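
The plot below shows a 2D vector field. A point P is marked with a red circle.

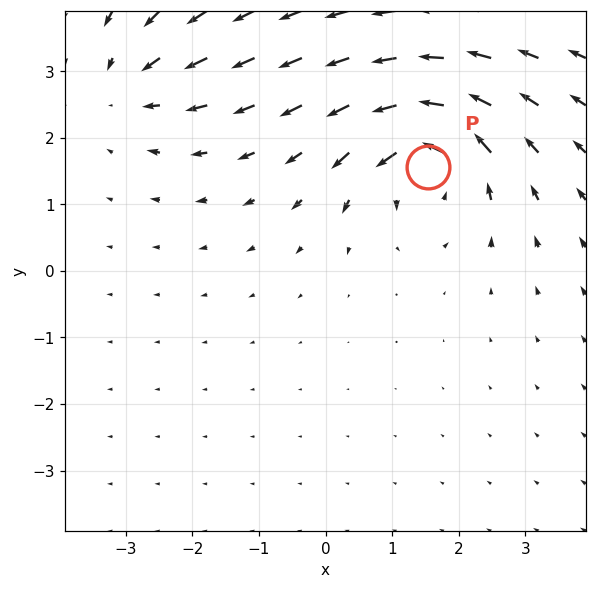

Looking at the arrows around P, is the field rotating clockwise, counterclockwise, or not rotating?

counterclockwise

Near P at (1.5, 1.6) the arrows circulate counterclockwise. The curl (z-component) there is about +6; positive curl means counterclockwise rotation.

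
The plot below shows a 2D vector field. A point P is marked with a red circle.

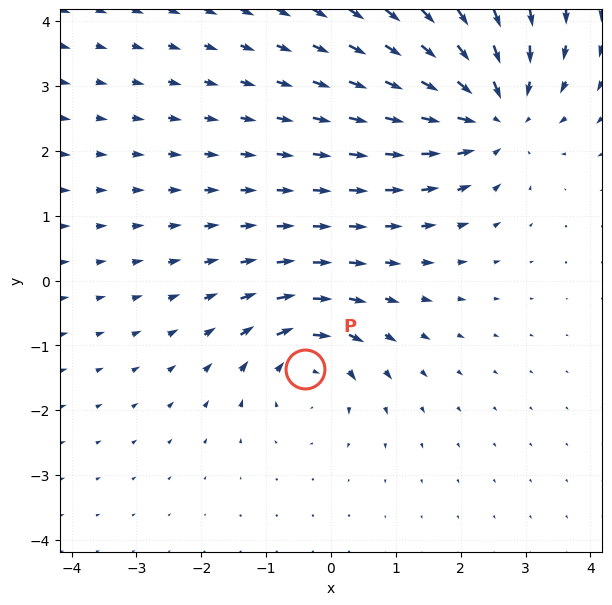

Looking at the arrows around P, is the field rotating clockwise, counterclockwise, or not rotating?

clockwise

Near P at (-0.4, -1.4) the arrows circulate clockwise. The curl (z-component) there is about -4; negative curl means clockwise rotation.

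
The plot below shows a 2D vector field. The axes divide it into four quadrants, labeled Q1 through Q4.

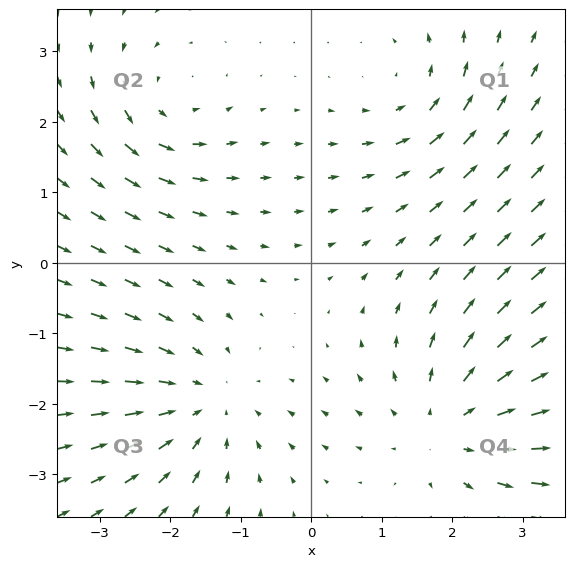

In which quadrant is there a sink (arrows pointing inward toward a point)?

The sink sits at approximately (-1.5, -2.0), which lies in quadrant Q3. The divergence there is about -3, negative as expected for a sink.

Q3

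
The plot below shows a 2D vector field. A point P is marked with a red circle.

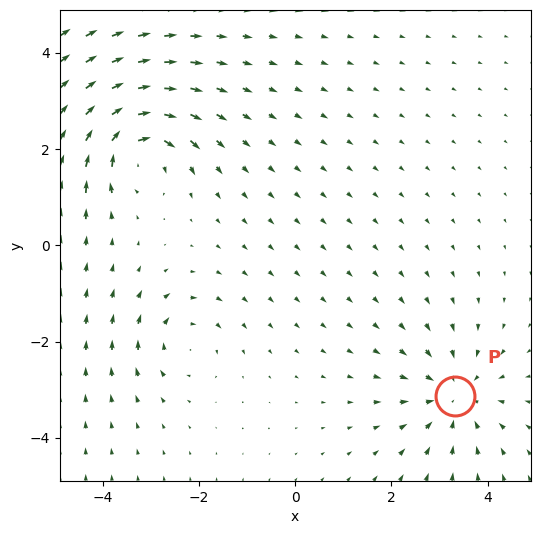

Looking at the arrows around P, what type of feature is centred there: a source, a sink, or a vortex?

At P (3.3, -3.1) the arrows converge inward. Divergence about -4, curl ≈0 — negative divergence with near-zero curl is a sink.

sink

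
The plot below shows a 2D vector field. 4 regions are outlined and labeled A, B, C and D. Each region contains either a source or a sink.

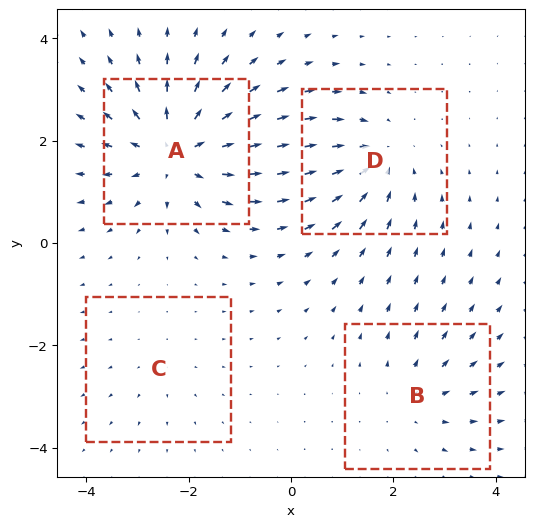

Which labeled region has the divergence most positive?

A

Divergence at each region's feature centre — A: about +7, B: about +3, C: about +2, D: about -4. Region A is most positive.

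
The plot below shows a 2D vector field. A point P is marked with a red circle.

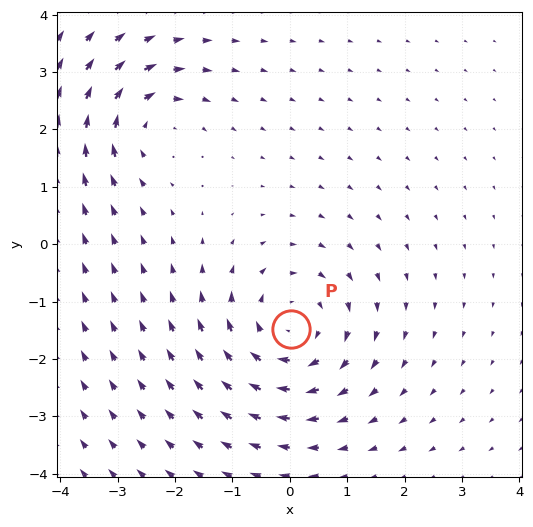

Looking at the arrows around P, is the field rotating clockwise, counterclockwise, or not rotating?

clockwise

Near P at (0.0, -1.5) the arrows circulate clockwise. The curl (z-component) there is about -3; negative curl means clockwise rotation.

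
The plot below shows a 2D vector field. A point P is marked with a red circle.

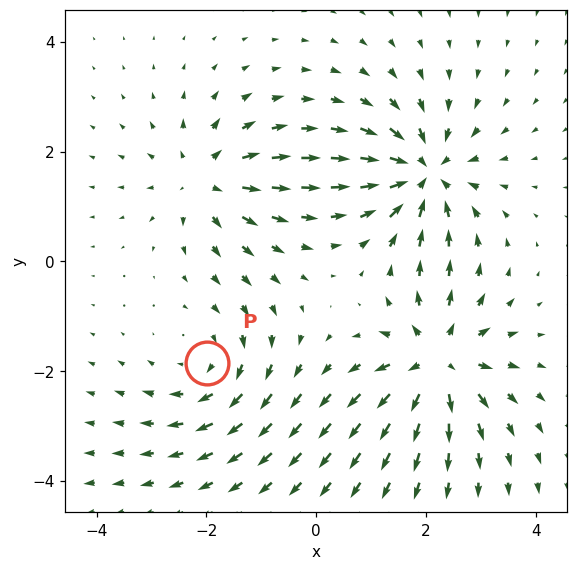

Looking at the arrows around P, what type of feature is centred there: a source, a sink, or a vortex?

vortex

At P (-2.0, -1.9) the arrows circulate clockwise. Divergence ≈0, curl about -3 — near-zero divergence with nonzero curl is a vortex.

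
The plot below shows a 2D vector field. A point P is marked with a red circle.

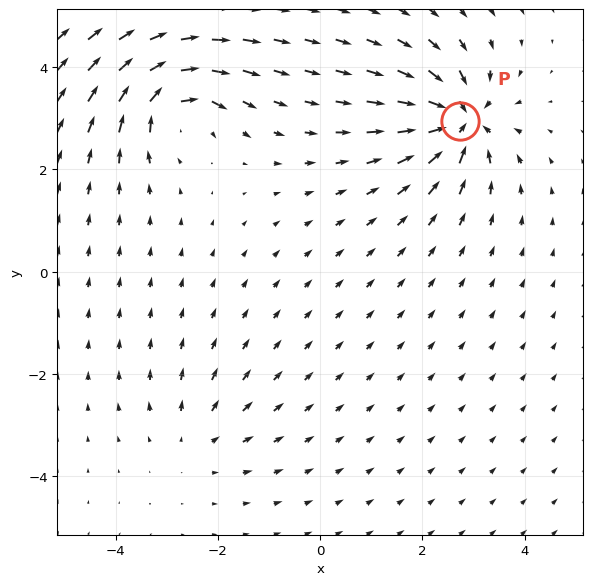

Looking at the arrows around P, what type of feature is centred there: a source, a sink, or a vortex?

sink

At P (2.7, 3.0) the arrows converge inward. Divergence about -7, curl ≈0 — negative divergence with near-zero curl is a sink.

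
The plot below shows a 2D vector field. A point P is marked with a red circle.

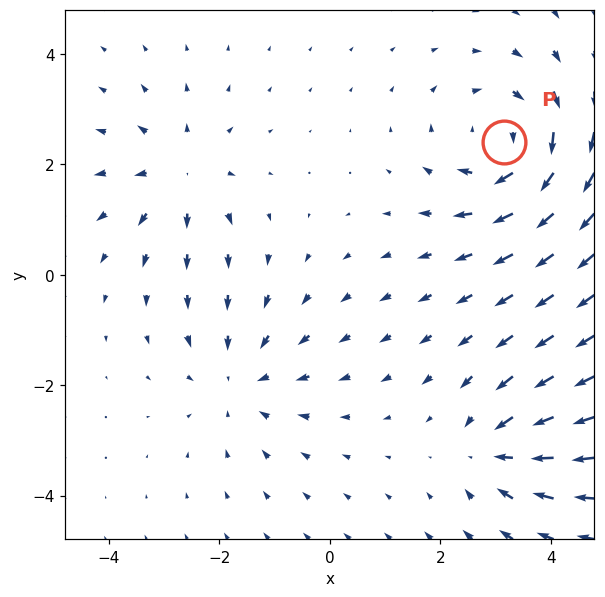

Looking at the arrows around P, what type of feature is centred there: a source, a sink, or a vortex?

At P (3.2, 2.4) the arrows circulate clockwise. Divergence ≈0, curl about -4 — near-zero divergence with nonzero curl is a vortex.

vortex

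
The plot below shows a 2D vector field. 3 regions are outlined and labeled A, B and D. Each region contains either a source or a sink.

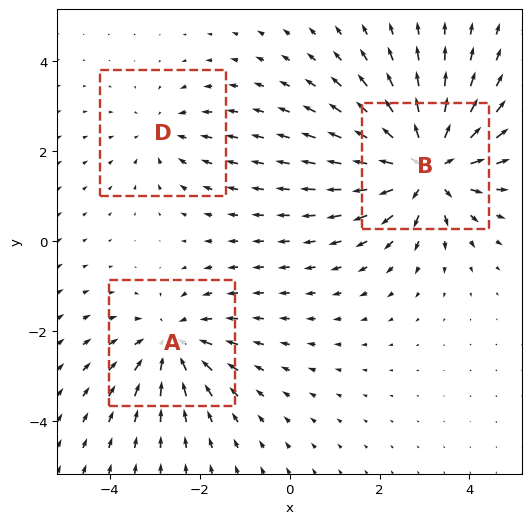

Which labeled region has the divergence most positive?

B

Divergence at each region's feature centre — A: about -3, B: about +5, D: about -2. Region B is most positive.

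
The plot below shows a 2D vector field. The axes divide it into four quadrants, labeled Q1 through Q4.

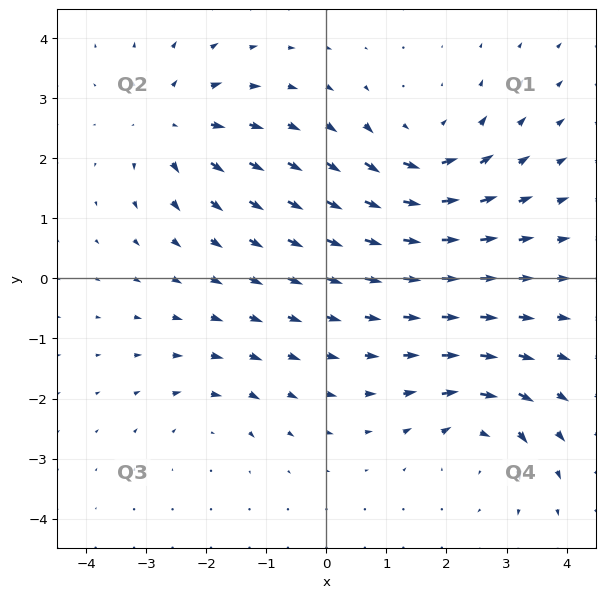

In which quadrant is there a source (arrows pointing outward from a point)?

Q2

The source sits at approximately (-2.6, 2.6), which lies in quadrant Q2. The divergence there is about +5, positive as expected for a source.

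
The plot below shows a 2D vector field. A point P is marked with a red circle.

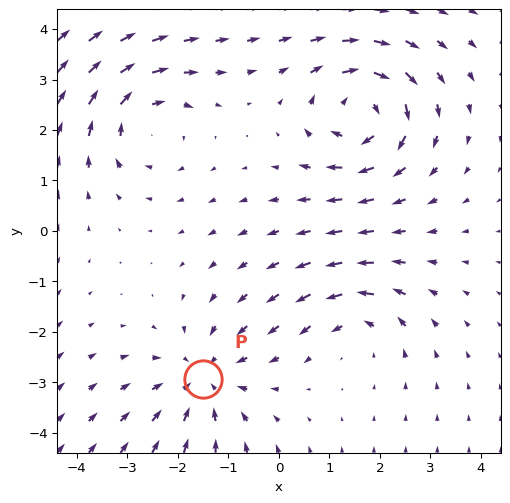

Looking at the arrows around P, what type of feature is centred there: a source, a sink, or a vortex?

sink

At P (-1.5, -2.9) the arrows converge inward. Divergence about -3, curl ≈0 — negative divergence with near-zero curl is a sink.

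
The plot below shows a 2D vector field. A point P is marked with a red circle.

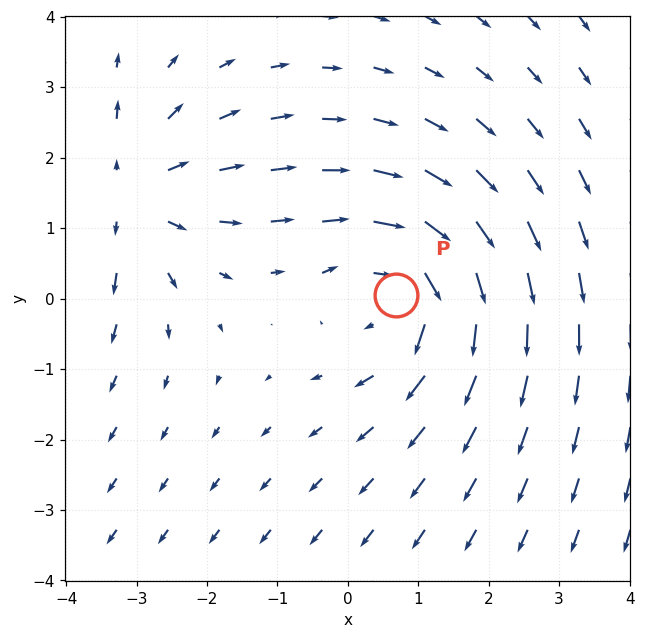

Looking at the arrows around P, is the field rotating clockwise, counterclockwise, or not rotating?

Near P at (0.7, 0.1) the arrows circulate clockwise. The curl (z-component) there is about -4; negative curl means clockwise rotation.

clockwise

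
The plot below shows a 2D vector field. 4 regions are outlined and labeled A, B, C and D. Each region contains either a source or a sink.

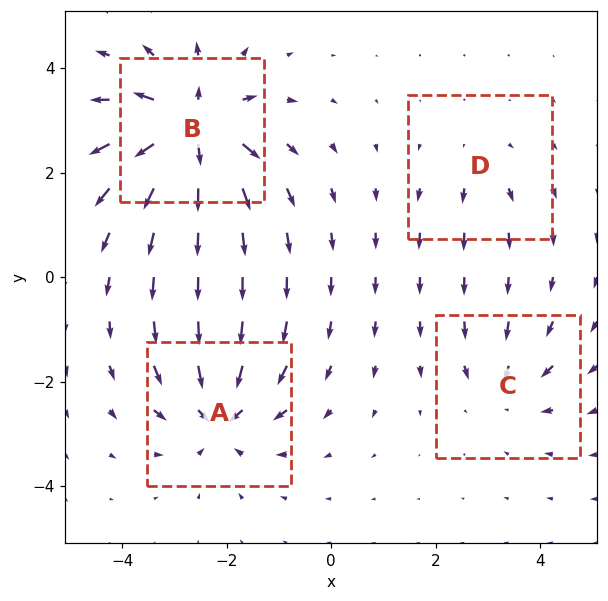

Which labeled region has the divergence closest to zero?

D

Divergence at each region's feature centre — A: about -7, B: about +9, C: about -4, D: about +3. Region D is closest to zero.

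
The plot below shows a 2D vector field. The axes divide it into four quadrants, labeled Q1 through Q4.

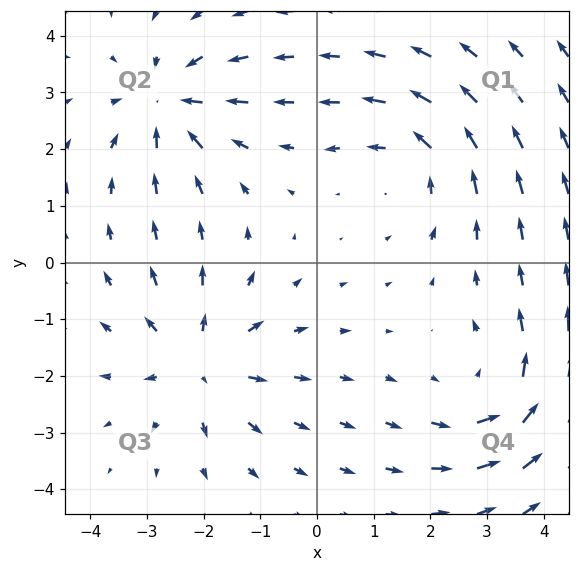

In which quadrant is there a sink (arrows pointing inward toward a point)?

The sink sits at approximately (-2.6, 2.8), which lies in quadrant Q2. The divergence there is about -5, negative as expected for a sink.

Q2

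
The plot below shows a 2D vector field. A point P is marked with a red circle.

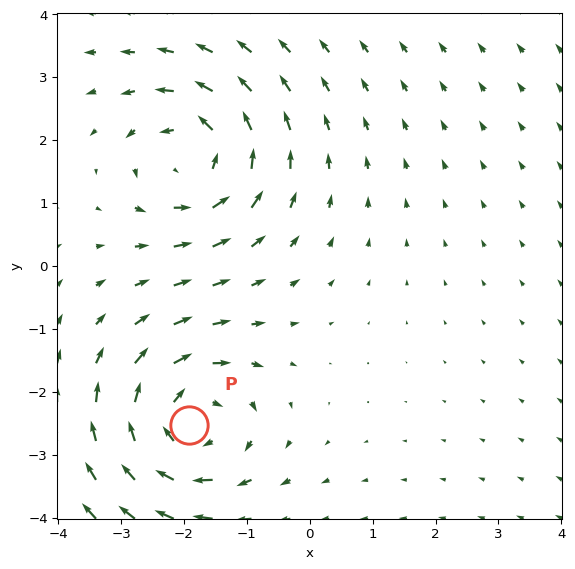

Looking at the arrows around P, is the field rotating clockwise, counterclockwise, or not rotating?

Near P at (-1.9, -2.5) the arrows circulate clockwise. The curl (z-component) there is about -5; negative curl means clockwise rotation.

clockwise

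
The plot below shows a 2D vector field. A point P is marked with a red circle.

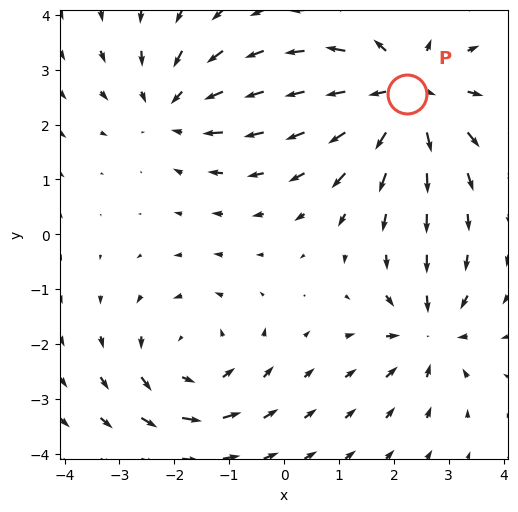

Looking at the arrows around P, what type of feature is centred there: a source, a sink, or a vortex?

At P (2.2, 2.6) the arrows spread outward. Divergence about +5, curl ≈0 — positive divergence with near-zero curl is a source.

source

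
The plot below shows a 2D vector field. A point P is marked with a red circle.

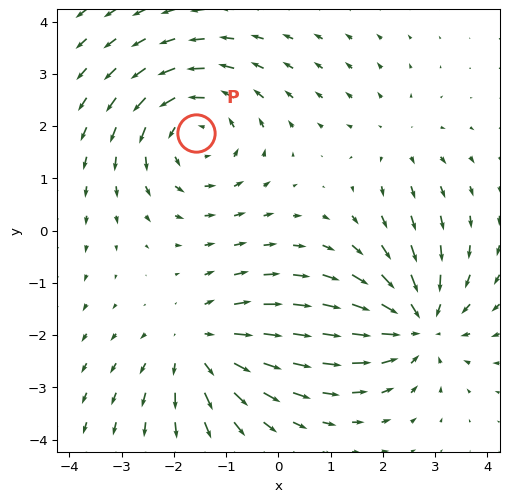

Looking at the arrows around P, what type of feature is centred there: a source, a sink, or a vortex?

At P (-1.6, 1.9) the arrows circulate counterclockwise. Divergence ≈0, curl about +4 — near-zero divergence with nonzero curl is a vortex.

vortex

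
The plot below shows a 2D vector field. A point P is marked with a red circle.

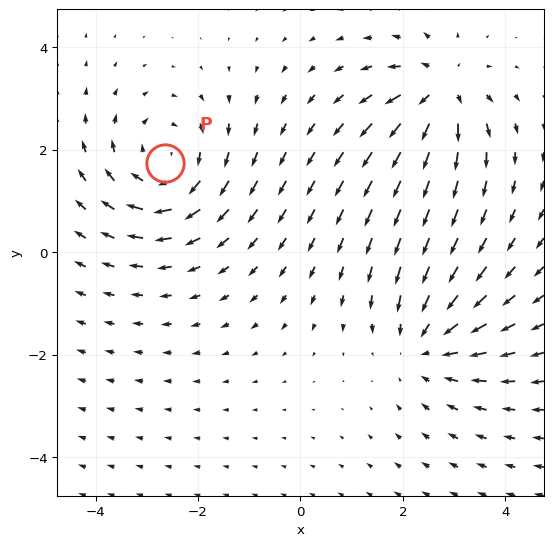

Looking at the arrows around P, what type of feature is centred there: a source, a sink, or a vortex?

vortex

At P (-2.6, 1.7) the arrows circulate clockwise. Divergence ≈0, curl about -3 — near-zero divergence with nonzero curl is a vortex.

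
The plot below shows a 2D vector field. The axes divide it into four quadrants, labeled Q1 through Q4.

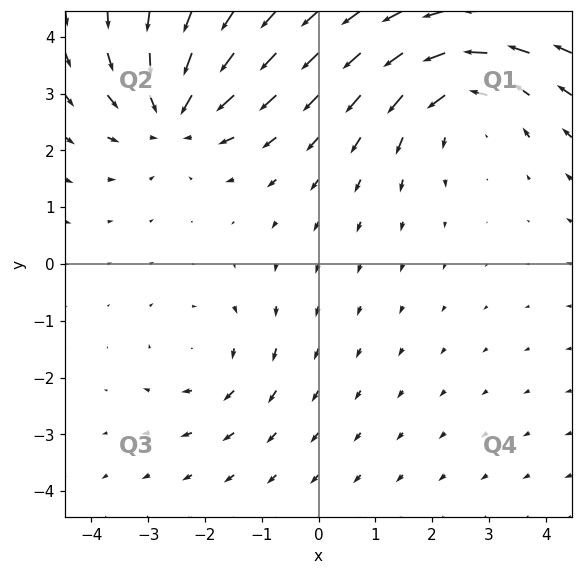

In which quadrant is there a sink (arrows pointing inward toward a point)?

The sink sits at approximately (-2.5, 2.6), which lies in quadrant Q2. The divergence there is about -4, negative as expected for a sink.

Q2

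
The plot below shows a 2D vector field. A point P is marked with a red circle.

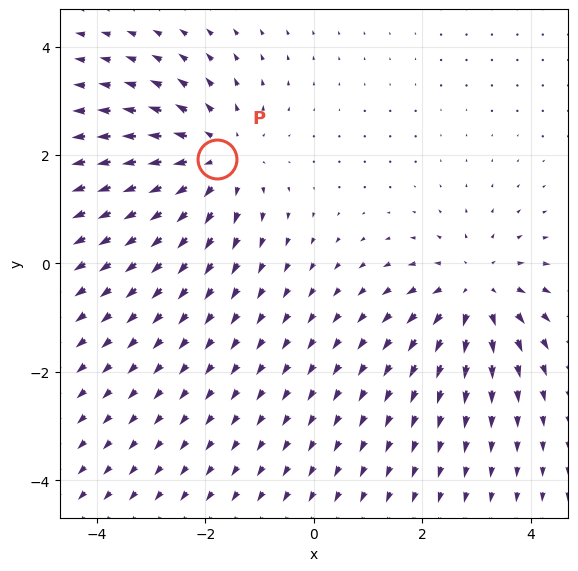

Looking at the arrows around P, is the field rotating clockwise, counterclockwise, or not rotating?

Near P at (-1.8, 1.9) the arrows show no circulation. The curl there is ≈0.

not rotating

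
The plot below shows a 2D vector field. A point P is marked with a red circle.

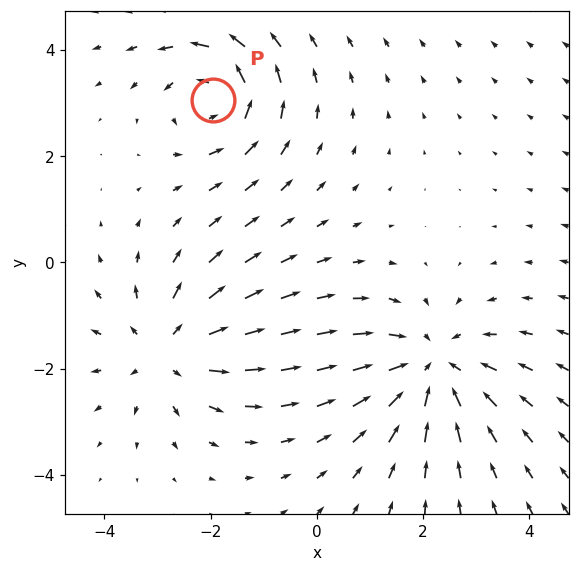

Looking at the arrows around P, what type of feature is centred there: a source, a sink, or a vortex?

At P (-1.9, 3.1) the arrows circulate counterclockwise. Divergence ≈0, curl about +4 — near-zero divergence with nonzero curl is a vortex.

vortex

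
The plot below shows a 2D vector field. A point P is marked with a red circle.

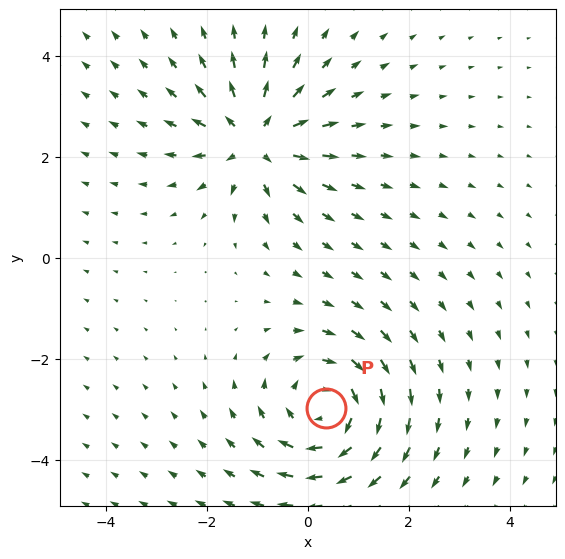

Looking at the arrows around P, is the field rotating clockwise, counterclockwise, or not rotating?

Near P at (0.4, -3.0) the arrows circulate clockwise. The curl (z-component) there is about -4; negative curl means clockwise rotation.

clockwise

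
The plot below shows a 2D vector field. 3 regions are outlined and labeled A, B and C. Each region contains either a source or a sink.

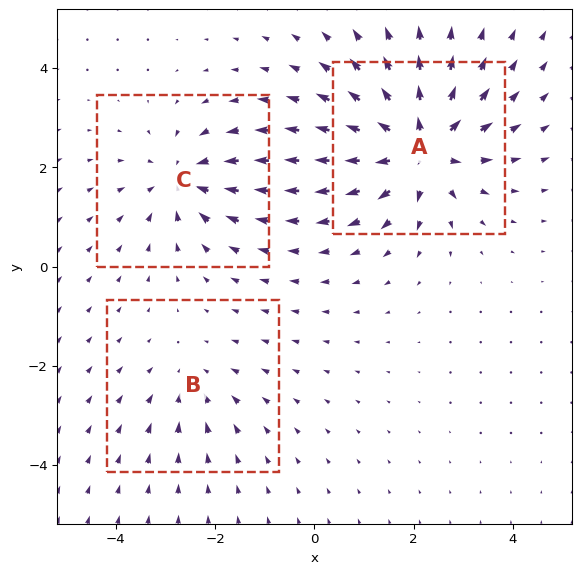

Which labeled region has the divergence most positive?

Divergence at each region's feature centre — A: about +6, B: about -2, C: about -4. Region A is most positive.

A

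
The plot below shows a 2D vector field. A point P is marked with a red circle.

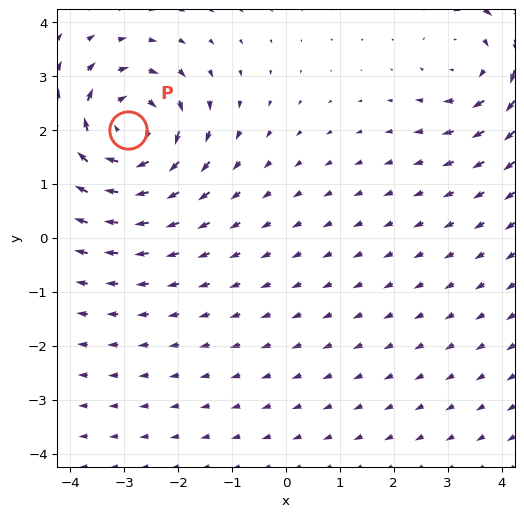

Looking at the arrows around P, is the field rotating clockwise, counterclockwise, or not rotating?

Near P at (-2.9, 2.0) the arrows circulate clockwise. The curl (z-component) there is about -5; negative curl means clockwise rotation.

clockwise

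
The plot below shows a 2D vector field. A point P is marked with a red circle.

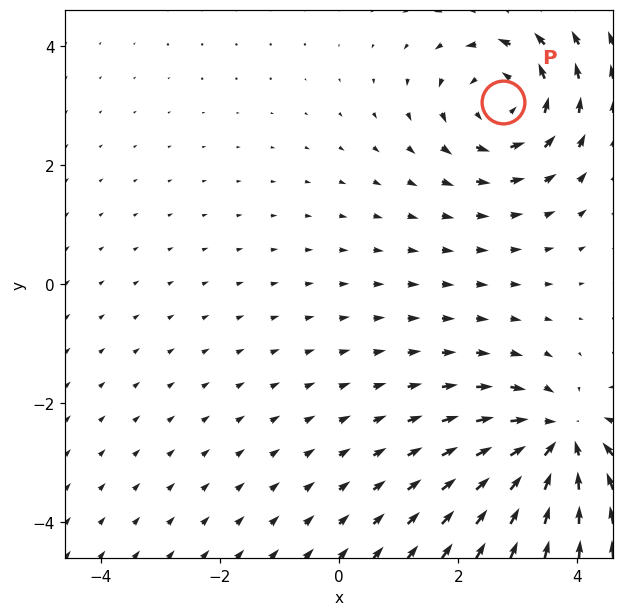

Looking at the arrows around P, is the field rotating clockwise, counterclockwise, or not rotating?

counterclockwise

Near P at (2.8, 3.1) the arrows circulate counterclockwise. The curl (z-component) there is about +4; positive curl means counterclockwise rotation.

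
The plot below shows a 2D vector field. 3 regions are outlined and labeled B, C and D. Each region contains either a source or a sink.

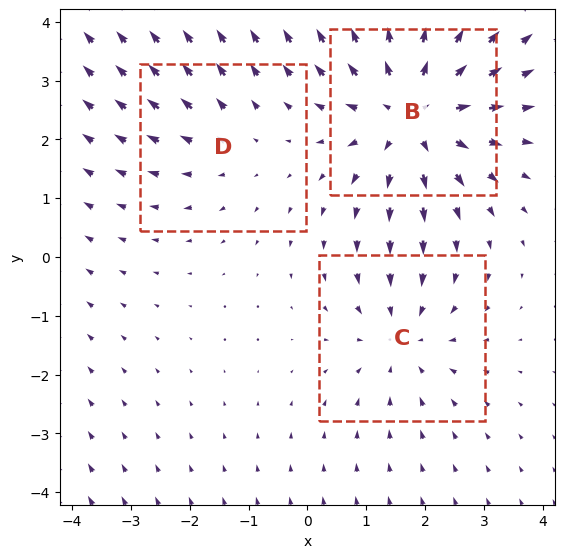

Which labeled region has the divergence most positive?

B

Divergence at each region's feature centre — B: about +4, C: about -3, D: about +2. Region B is most positive.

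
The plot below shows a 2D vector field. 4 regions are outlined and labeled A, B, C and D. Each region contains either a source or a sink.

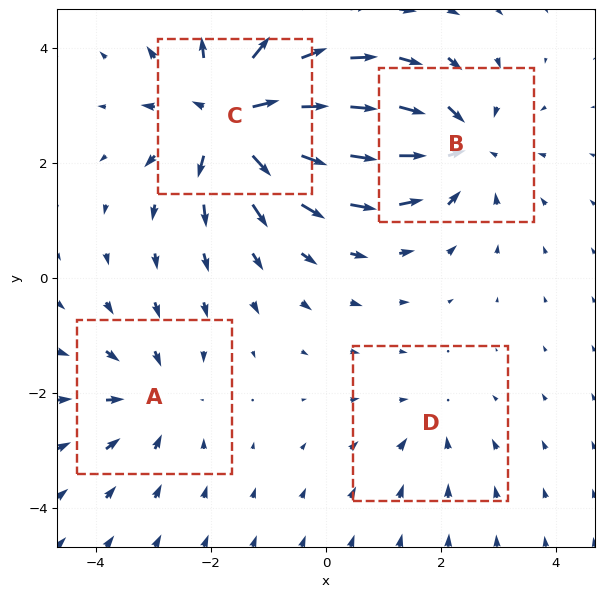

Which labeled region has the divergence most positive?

Divergence at each region's feature centre — A: about -3, B: about -5, C: about +7, D: about -2. Region C is most positive.

C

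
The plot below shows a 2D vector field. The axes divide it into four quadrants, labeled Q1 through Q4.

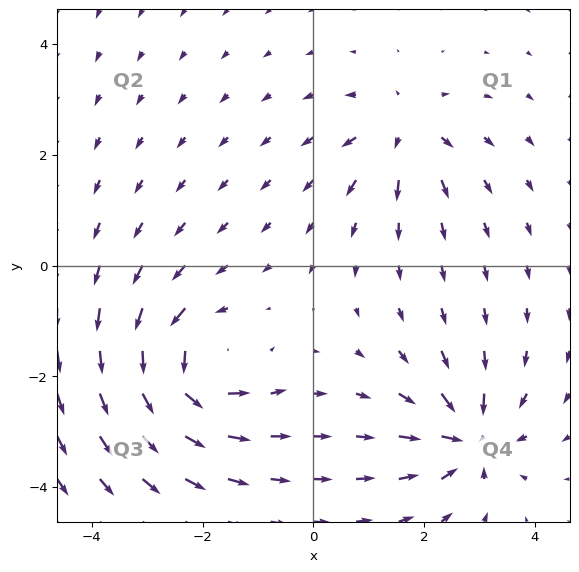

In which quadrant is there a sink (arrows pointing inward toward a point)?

Q4

The sink sits at approximately (2.8, -3.1), which lies in quadrant Q4. The divergence there is about -5, negative as expected for a sink.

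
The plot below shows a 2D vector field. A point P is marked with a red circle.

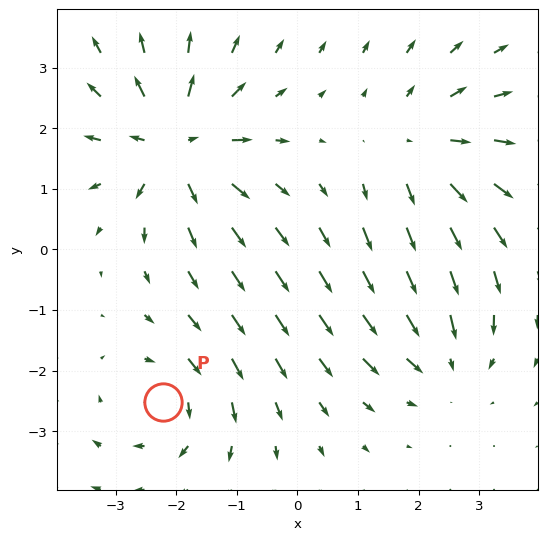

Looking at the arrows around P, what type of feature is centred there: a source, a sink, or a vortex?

vortex

At P (-2.2, -2.5) the arrows circulate clockwise. Divergence ≈0, curl about -3 — near-zero divergence with nonzero curl is a vortex.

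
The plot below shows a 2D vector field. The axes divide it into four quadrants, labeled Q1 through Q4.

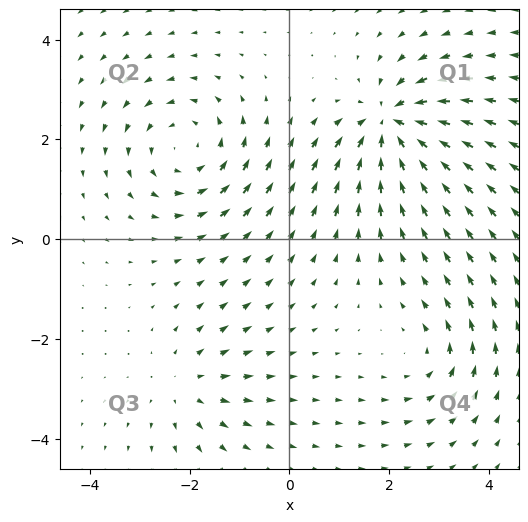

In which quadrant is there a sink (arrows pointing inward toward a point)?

Q1

The sink sits at approximately (2.1, 2.3), which lies in quadrant Q1. The divergence there is about -7, negative as expected for a sink.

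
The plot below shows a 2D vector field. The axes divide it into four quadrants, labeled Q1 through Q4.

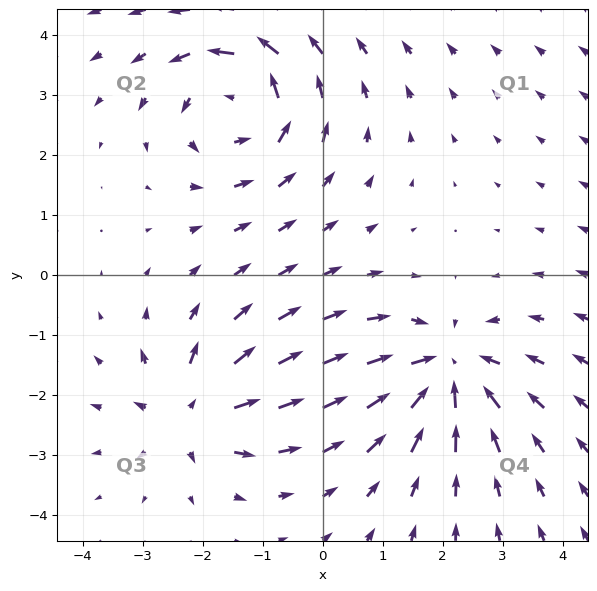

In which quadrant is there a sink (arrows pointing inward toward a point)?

Q4

The sink sits at approximately (2.1, -1.6), which lies in quadrant Q4. The divergence there is about -4, negative as expected for a sink.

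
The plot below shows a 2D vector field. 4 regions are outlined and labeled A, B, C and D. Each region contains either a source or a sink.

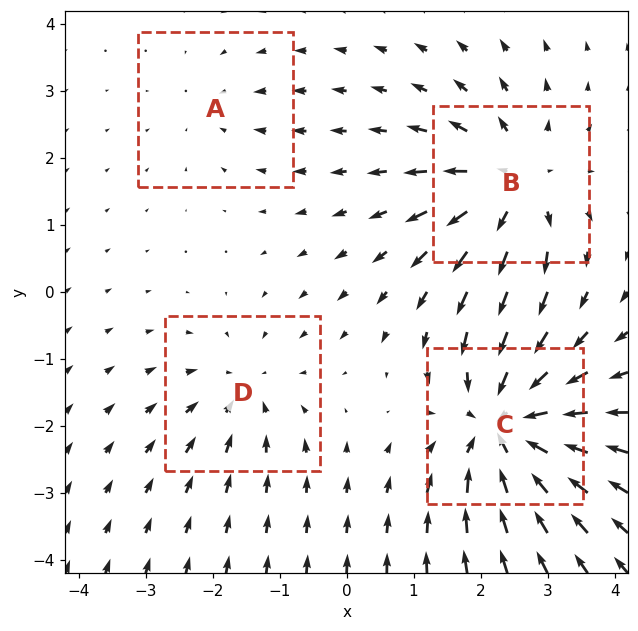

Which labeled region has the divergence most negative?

Divergence at each region's feature centre — A: about -2, B: about +6, C: about -7, D: about -4. Region C is most negative.

C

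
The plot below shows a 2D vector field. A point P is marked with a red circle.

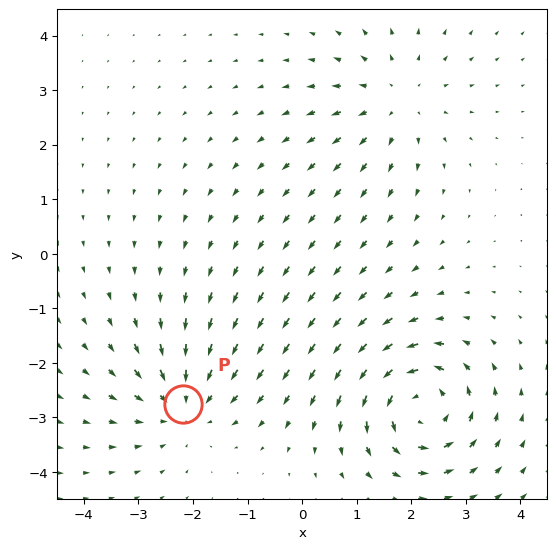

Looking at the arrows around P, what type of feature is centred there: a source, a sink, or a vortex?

At P (-2.2, -2.8) the arrows converge inward. Divergence about -4, curl ≈0 — negative divergence with near-zero curl is a sink.

sink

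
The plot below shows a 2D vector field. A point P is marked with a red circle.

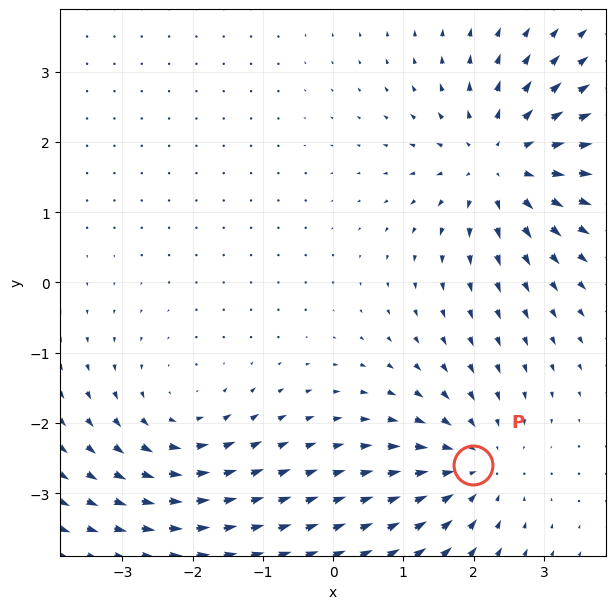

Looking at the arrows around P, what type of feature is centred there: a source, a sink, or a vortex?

sink

At P (2.0, -2.6) the arrows converge inward. Divergence about -3, curl ≈0 — negative divergence with near-zero curl is a sink.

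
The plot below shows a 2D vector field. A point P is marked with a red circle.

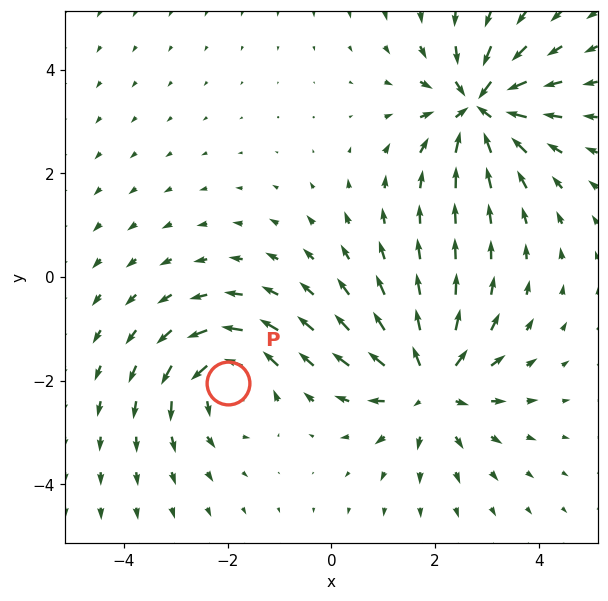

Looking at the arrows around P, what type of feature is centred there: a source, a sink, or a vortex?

vortex

At P (-2.0, -2.1) the arrows circulate counterclockwise. Divergence ≈0, curl about +5 — near-zero divergence with nonzero curl is a vortex.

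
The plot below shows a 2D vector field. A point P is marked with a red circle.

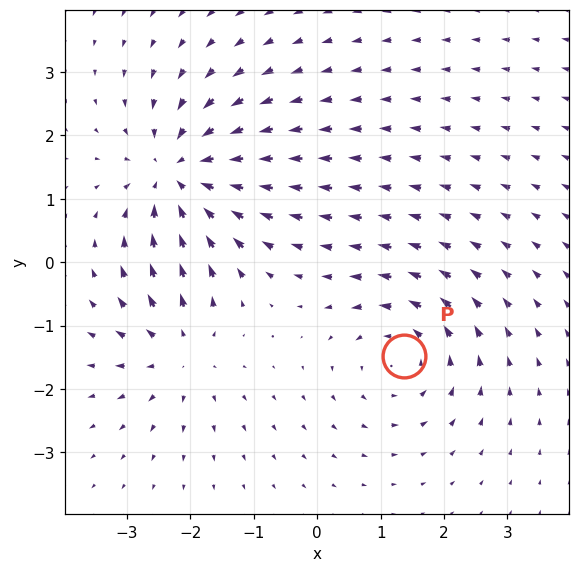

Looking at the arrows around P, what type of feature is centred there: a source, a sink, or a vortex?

vortex

At P (1.4, -1.5) the arrows circulate counterclockwise. Divergence ≈0, curl about +3 — near-zero divergence with nonzero curl is a vortex.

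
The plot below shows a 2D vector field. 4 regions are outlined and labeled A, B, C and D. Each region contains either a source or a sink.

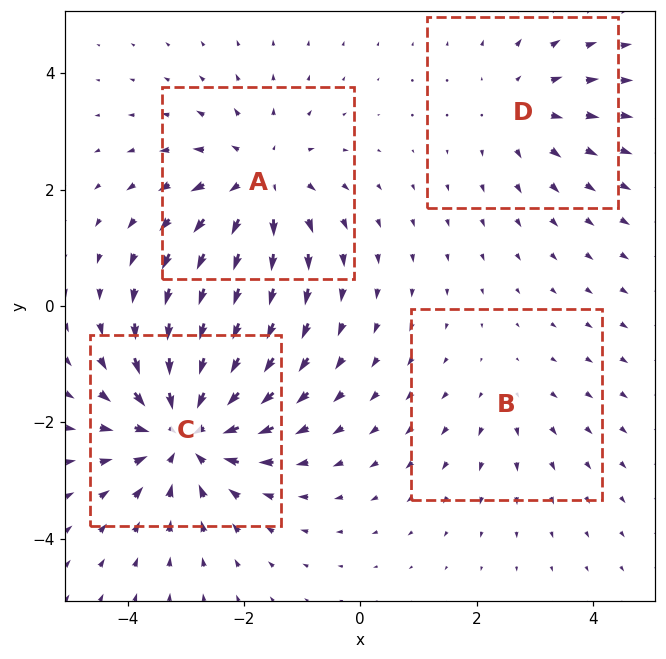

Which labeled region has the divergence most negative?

Divergence at each region's feature centre — A: about +5, B: about +2, C: about -7, D: about +3. Region C is most negative.

C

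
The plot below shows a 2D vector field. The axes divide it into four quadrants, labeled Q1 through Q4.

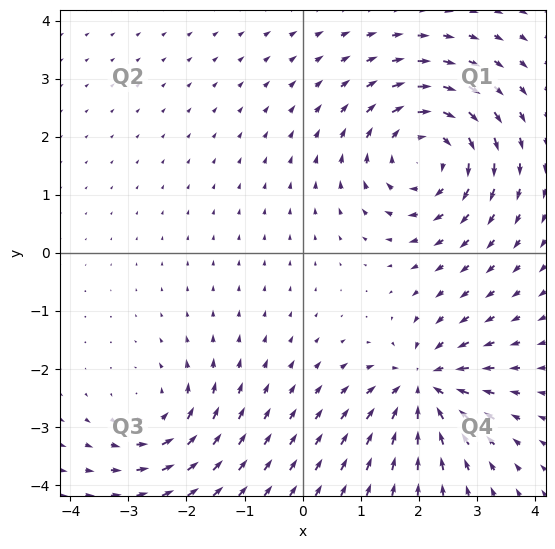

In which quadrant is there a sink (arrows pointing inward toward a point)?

The sink sits at approximately (2.1, -2.3), which lies in quadrant Q4. The divergence there is about -5, negative as expected for a sink.

Q4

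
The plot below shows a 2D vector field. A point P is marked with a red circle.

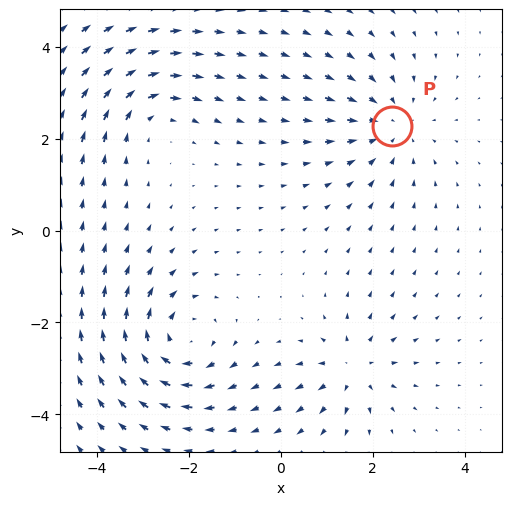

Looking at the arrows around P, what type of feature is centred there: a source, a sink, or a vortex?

At P (2.4, 2.3) the arrows converge inward. Divergence about -3, curl ≈0 — negative divergence with near-zero curl is a sink.

sink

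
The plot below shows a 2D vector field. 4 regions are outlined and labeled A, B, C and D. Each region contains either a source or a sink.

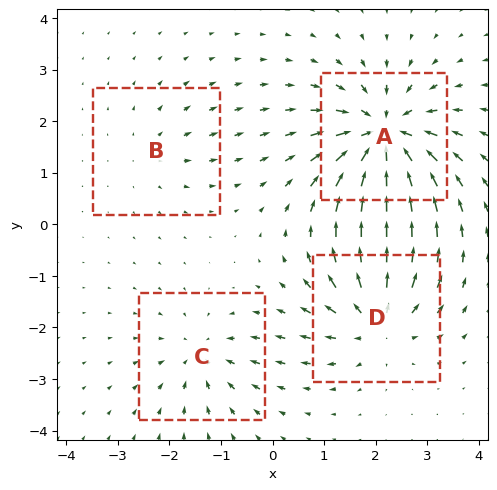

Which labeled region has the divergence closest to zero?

B

Divergence at each region's feature centre — A: about -8, B: about +2, C: about -4, D: about +6. Region B is closest to zero.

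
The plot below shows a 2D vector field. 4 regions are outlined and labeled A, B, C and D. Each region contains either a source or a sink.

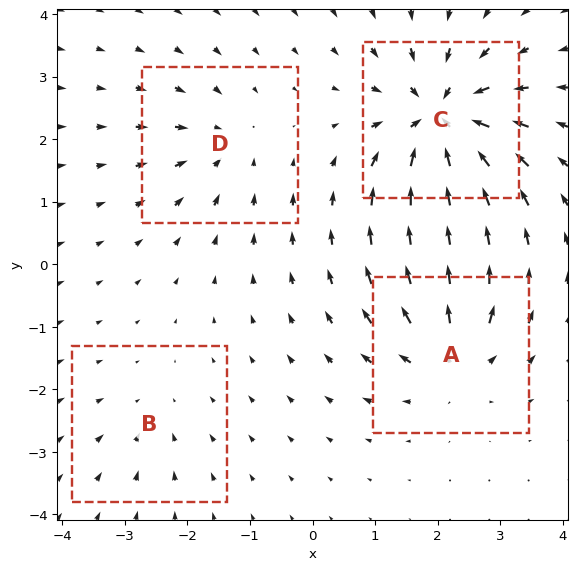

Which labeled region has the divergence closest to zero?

Divergence at each region's feature centre — A: about +6, B: about -2, C: about -9, D: about -4. Region B is closest to zero.

B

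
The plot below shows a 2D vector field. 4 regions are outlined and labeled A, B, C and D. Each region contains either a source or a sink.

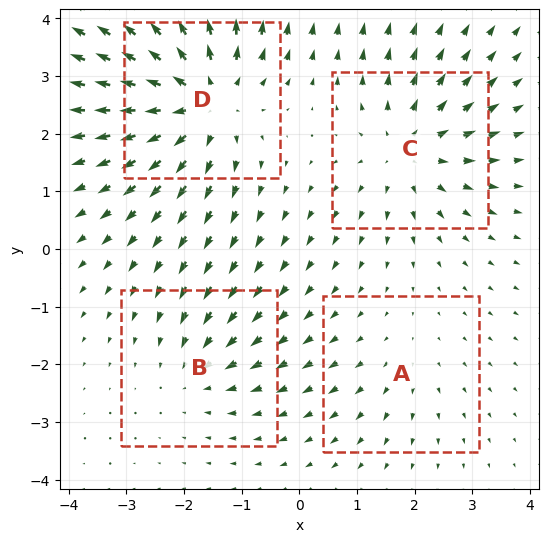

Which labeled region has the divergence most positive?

Divergence at each region's feature centre — A: about +2, B: about -3, C: about +5, D: about +7. Region D is most positive.

D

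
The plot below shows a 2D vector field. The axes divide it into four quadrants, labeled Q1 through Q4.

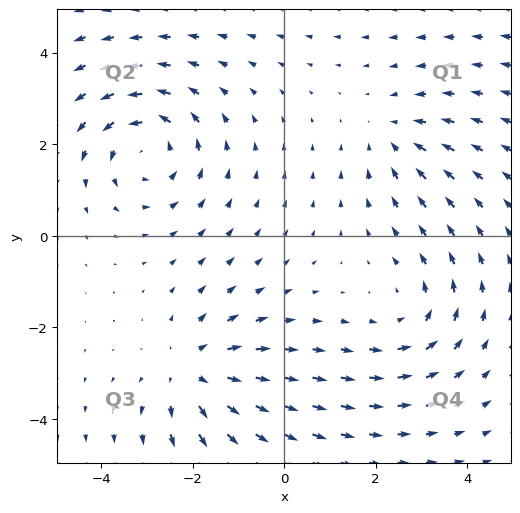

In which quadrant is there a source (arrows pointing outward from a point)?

The source sits at approximately (-2.0, -3.0), which lies in quadrant Q3. The divergence there is about +4, positive as expected for a source.

Q3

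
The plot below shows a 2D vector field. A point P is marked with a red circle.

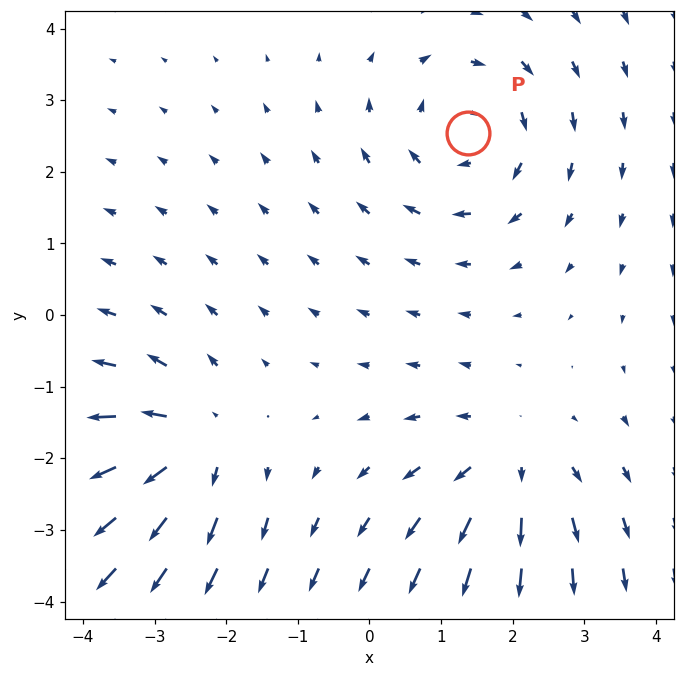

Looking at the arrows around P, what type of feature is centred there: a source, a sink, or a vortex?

vortex

At P (1.4, 2.5) the arrows circulate clockwise. Divergence ≈0, curl about -3 — near-zero divergence with nonzero curl is a vortex.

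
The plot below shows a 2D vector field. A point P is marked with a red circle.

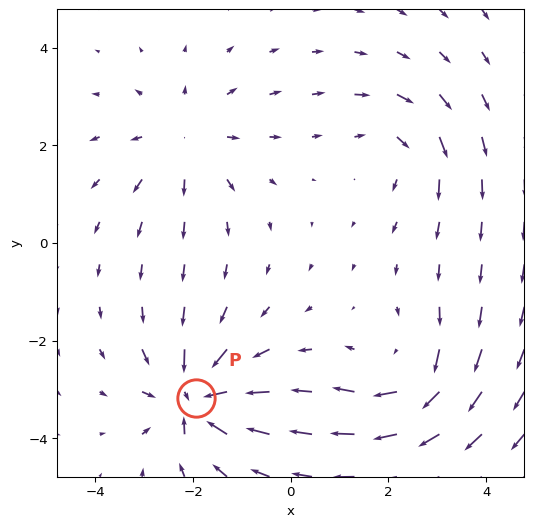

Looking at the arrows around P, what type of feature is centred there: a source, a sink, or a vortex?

At P (-1.9, -3.2) the arrows converge inward. Divergence about -7, curl ≈0 — negative divergence with near-zero curl is a sink.

sink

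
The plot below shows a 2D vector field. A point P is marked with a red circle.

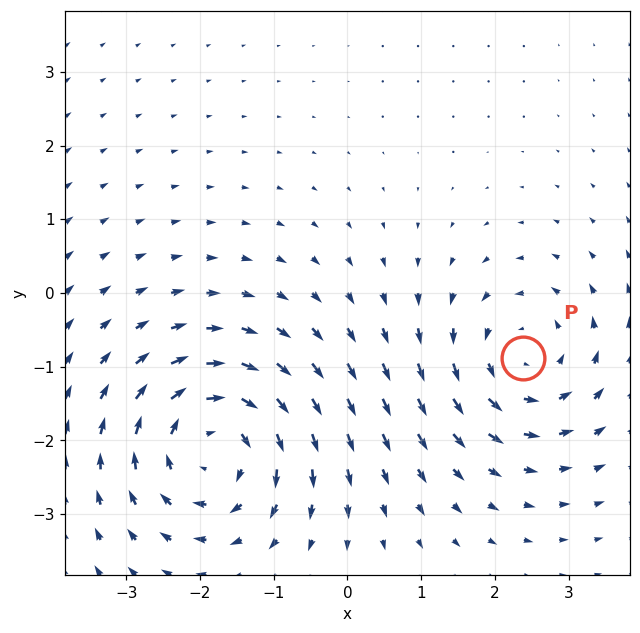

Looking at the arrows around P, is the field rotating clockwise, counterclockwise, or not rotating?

counterclockwise

Near P at (2.4, -0.9) the arrows circulate counterclockwise. The curl (z-component) there is about +4; positive curl means counterclockwise rotation.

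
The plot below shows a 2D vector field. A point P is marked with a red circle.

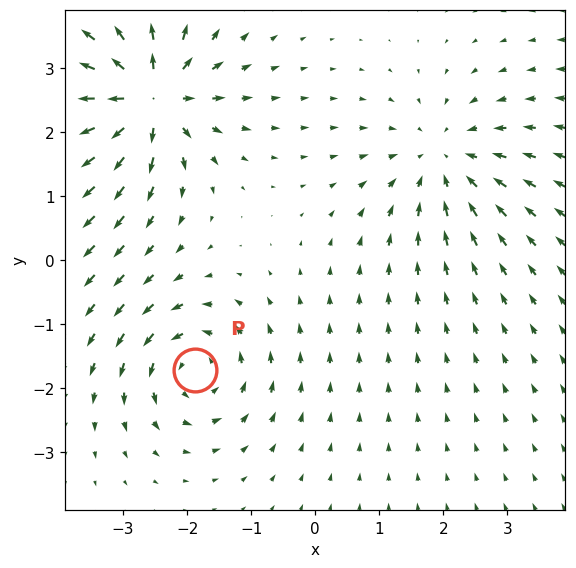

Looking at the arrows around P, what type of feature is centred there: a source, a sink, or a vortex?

vortex

At P (-1.9, -1.7) the arrows circulate counterclockwise. Divergence ≈0, curl about +4 — near-zero divergence with nonzero curl is a vortex.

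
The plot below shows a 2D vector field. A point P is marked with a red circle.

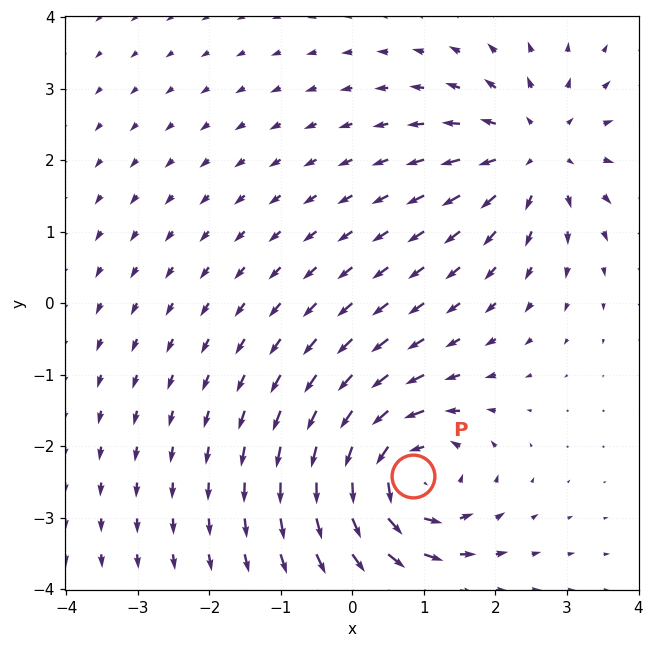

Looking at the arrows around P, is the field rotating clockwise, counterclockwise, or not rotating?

counterclockwise

Near P at (0.8, -2.4) the arrows circulate counterclockwise. The curl (z-component) there is about +6; positive curl means counterclockwise rotation.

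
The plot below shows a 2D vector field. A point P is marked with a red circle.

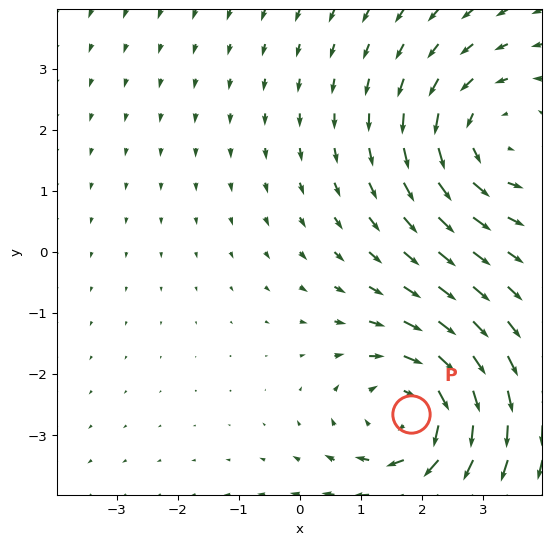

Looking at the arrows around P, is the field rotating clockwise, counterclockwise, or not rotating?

Near P at (1.8, -2.7) the arrows circulate clockwise. The curl (z-component) there is about -4; negative curl means clockwise rotation.

clockwise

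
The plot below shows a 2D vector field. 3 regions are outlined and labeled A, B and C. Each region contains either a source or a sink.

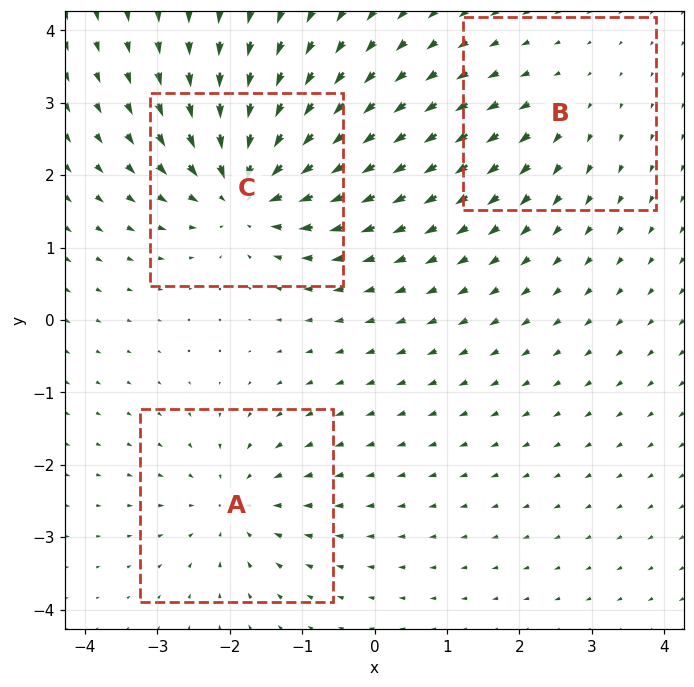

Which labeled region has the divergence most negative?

C

Divergence at each region's feature centre — A: about -3, B: about +2, C: about -6. Region C is most negative.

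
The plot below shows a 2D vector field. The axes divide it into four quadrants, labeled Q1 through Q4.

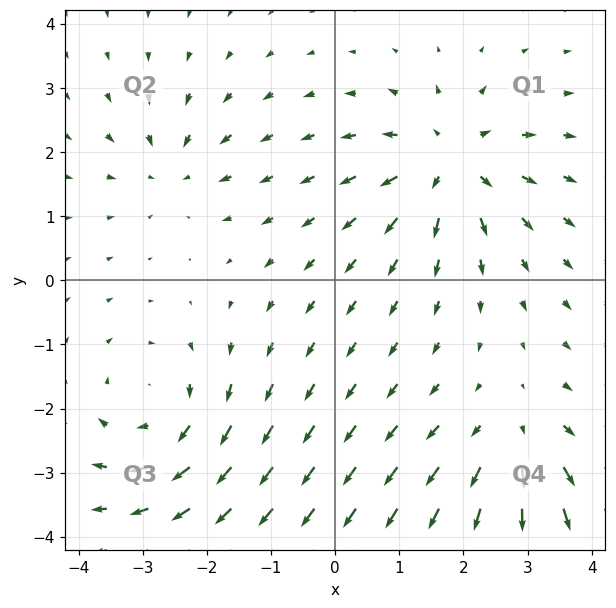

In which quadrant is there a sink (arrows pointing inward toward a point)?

The sink sits at approximately (-2.5, 1.7), which lies in quadrant Q2. The divergence there is about -4, negative as expected for a sink.

Q2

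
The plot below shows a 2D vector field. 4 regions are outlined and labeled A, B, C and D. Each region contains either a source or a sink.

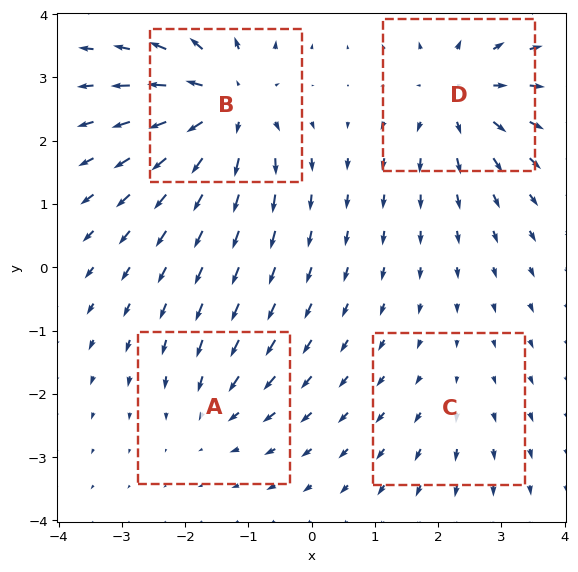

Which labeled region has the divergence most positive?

B

Divergence at each region's feature centre — A: about -3, B: about +7, C: about +2, D: about +6. Region B is most positive.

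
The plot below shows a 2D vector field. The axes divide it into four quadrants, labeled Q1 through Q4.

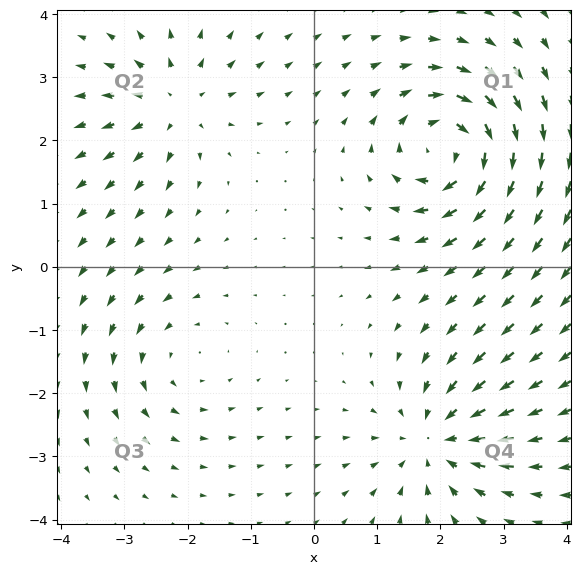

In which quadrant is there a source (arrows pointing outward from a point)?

The source sits at approximately (-2.2, 2.6), which lies in quadrant Q2. The divergence there is about +4, positive as expected for a source.

Q2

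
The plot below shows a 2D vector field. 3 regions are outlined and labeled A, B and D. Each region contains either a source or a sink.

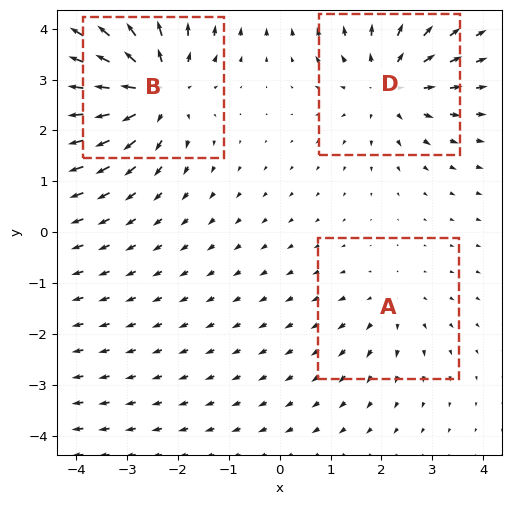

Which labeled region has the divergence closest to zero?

Divergence at each region's feature centre — A: about +2, B: about +5, D: about +4. Region A is closest to zero.

A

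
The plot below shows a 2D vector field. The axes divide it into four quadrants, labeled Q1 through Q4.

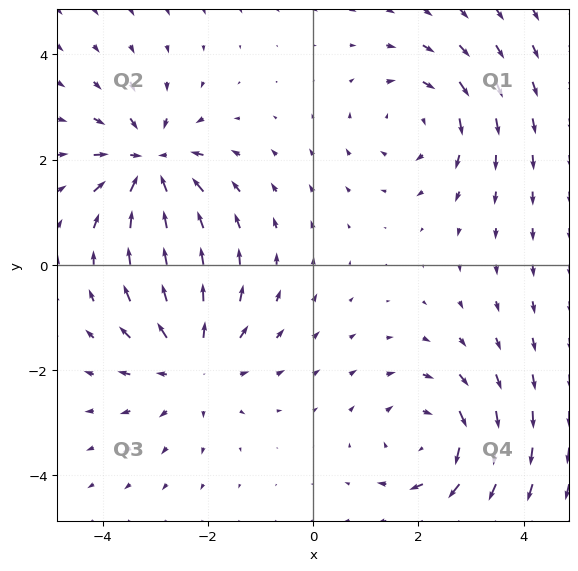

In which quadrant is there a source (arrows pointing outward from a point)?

The source sits at approximately (-2.3, -1.8), which lies in quadrant Q3. The divergence there is about +4, positive as expected for a source.

Q3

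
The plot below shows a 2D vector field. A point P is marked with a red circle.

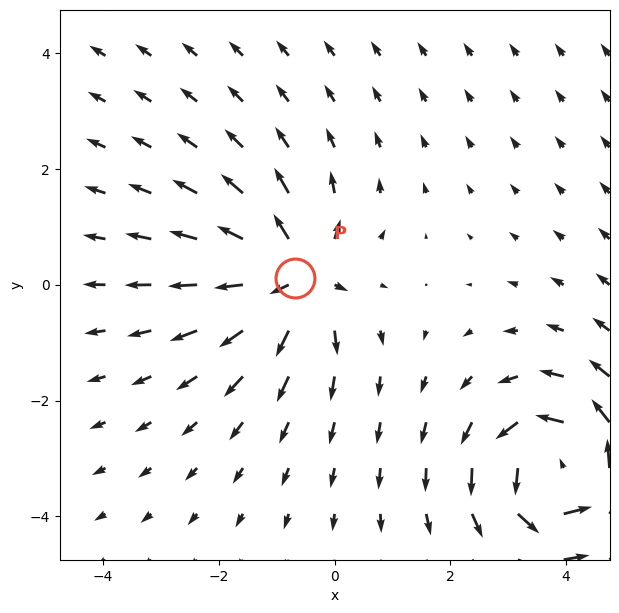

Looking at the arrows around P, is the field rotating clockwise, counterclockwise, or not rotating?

Near P at (-0.7, 0.1) the arrows show no circulation. The curl there is ≈0.

not rotating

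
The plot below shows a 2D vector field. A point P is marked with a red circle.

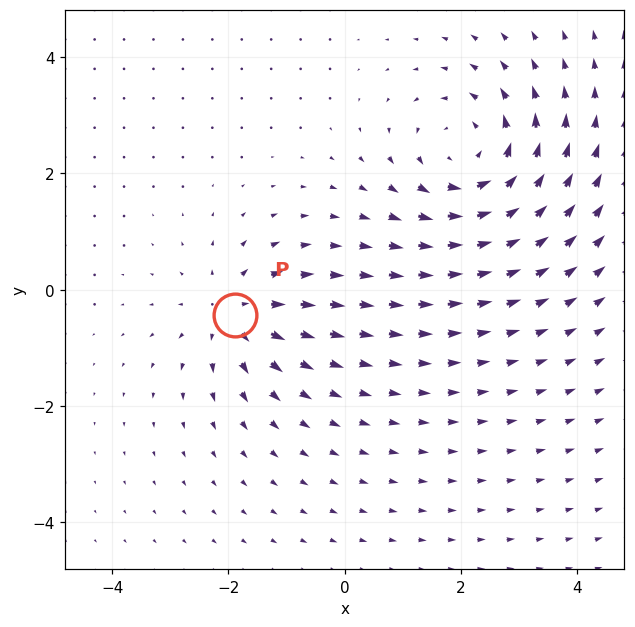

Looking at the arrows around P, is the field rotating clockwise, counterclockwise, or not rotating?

Near P at (-1.9, -0.4) the arrows show no circulation. The curl there is ≈0.

not rotating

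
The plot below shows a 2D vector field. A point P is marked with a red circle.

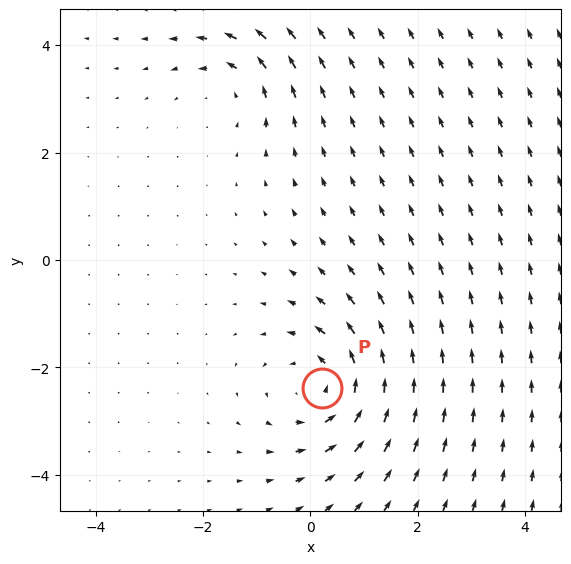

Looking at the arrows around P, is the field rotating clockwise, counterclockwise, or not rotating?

counterclockwise

Near P at (0.2, -2.4) the arrows circulate counterclockwise. The curl (z-component) there is about +4; positive curl means counterclockwise rotation.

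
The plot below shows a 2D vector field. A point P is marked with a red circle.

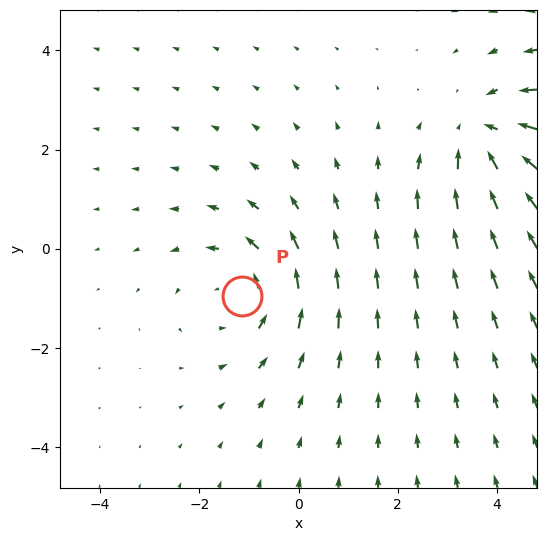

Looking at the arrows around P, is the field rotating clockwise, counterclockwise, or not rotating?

counterclockwise

Near P at (-1.1, -1.0) the arrows circulate counterclockwise. The curl (z-component) there is about +2; positive curl means counterclockwise rotation.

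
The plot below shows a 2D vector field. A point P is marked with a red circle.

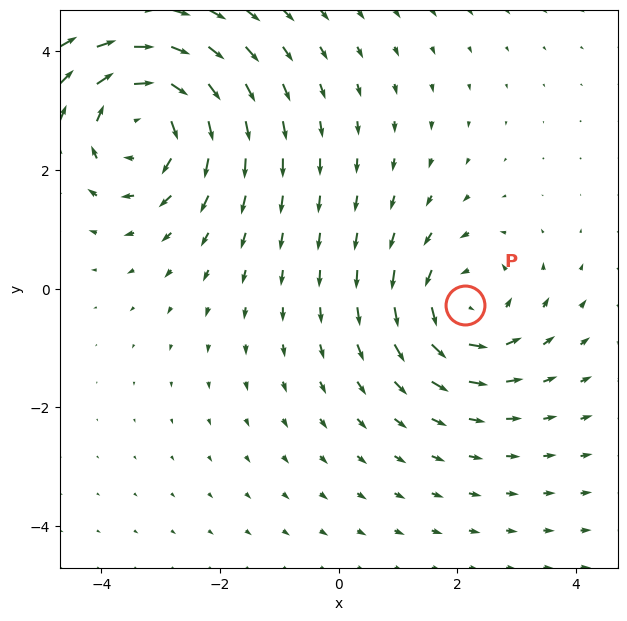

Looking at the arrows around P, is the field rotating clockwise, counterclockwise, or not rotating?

counterclockwise

Near P at (2.1, -0.3) the arrows circulate counterclockwise. The curl (z-component) there is about +3; positive curl means counterclockwise rotation.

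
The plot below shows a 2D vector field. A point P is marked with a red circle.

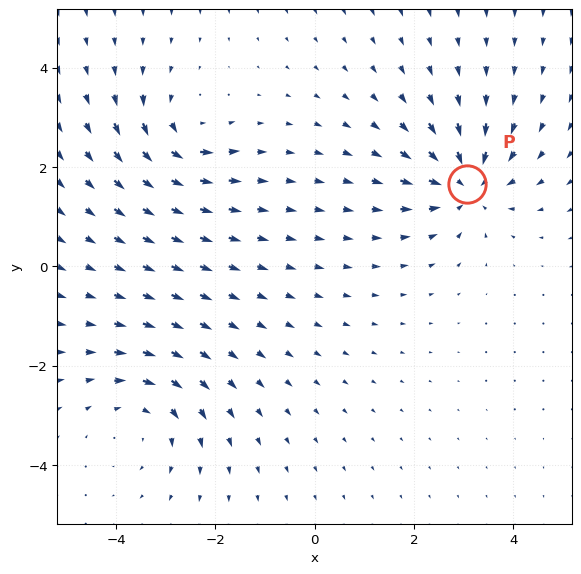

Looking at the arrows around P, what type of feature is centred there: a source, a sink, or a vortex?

At P (3.1, 1.7) the arrows converge inward. Divergence about -4, curl ≈0 — negative divergence with near-zero curl is a sink.

sink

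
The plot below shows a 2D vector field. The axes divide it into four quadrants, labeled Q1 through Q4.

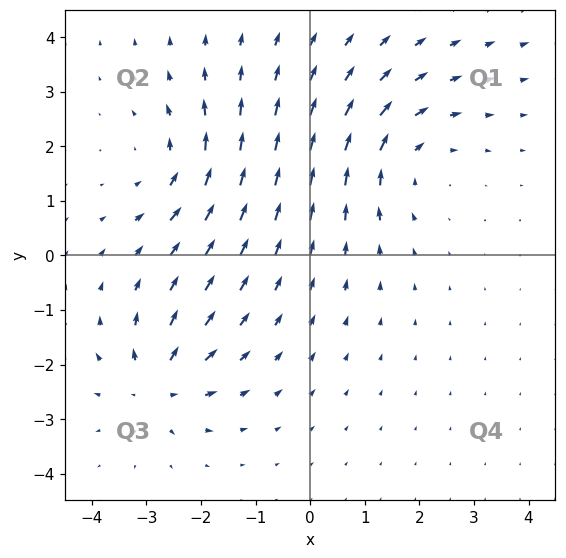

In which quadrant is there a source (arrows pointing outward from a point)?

The source sits at approximately (-2.8, -2.4), which lies in quadrant Q3. The divergence there is about +6, positive as expected for a source.

Q3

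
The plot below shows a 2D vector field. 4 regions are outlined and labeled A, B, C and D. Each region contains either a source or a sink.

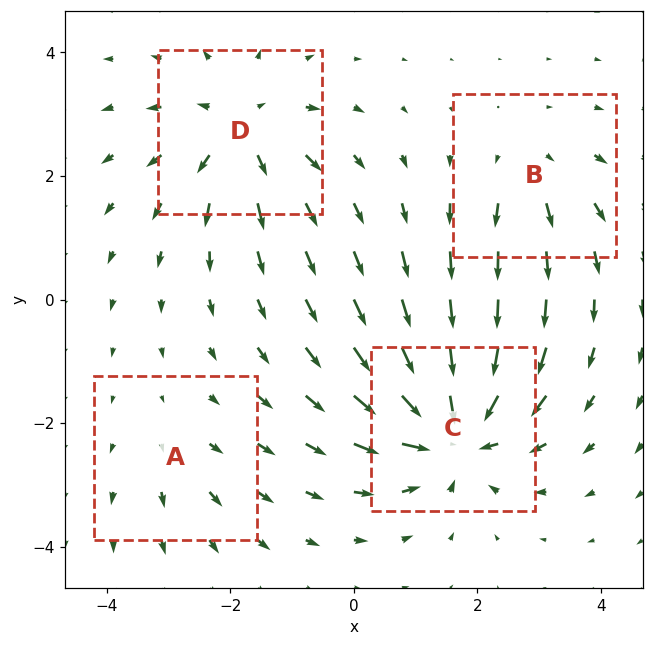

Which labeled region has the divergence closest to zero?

A

Divergence at each region's feature centre — A: about +2, B: about +4, C: about -8, D: about +6. Region A is closest to zero.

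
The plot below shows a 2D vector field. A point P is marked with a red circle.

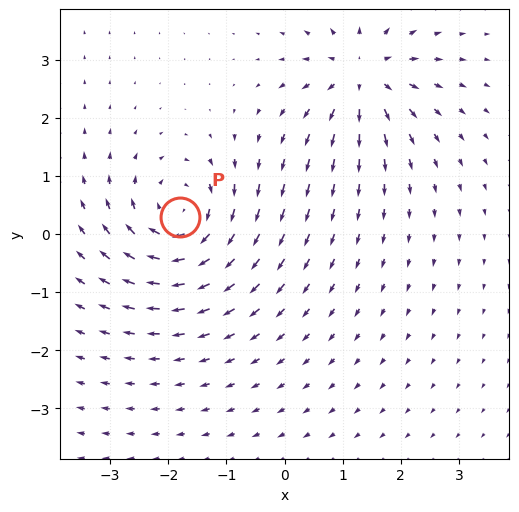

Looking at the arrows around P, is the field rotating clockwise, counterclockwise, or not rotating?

clockwise

Near P at (-1.8, 0.3) the arrows circulate clockwise. The curl (z-component) there is about -6; negative curl means clockwise rotation.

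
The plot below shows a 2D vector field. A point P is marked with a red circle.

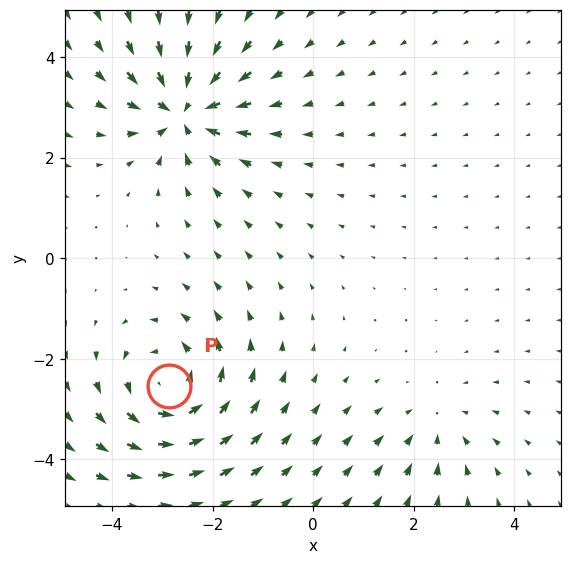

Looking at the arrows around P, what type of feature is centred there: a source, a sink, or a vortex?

At P (-2.9, -2.5) the arrows circulate counterclockwise. Divergence ≈0, curl about +5 — near-zero divergence with nonzero curl is a vortex.

vortex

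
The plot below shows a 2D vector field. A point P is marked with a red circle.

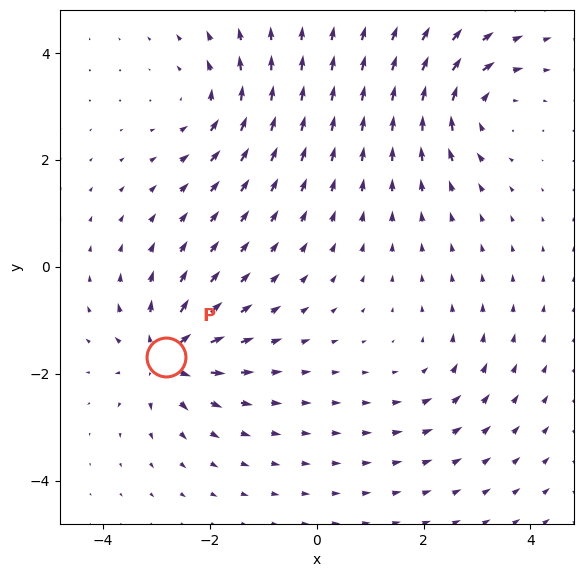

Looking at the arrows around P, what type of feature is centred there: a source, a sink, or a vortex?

source

At P (-2.8, -1.7) the arrows spread outward. Divergence about +7, curl ≈0 — positive divergence with near-zero curl is a source.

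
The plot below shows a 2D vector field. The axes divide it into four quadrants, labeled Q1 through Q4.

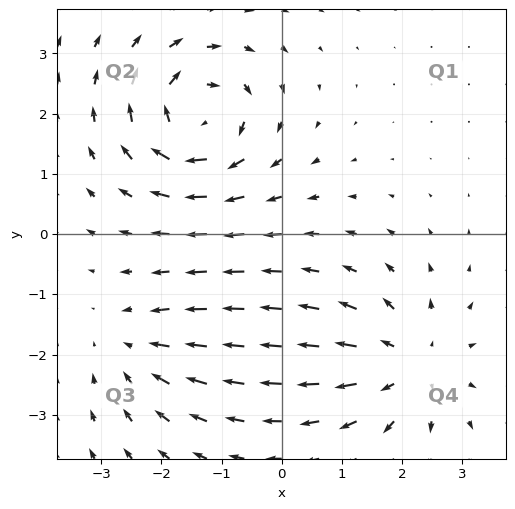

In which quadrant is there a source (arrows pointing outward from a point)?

The source sits at approximately (2.1, -2.2), which lies in quadrant Q4. The divergence there is about +4, positive as expected for a source.

Q4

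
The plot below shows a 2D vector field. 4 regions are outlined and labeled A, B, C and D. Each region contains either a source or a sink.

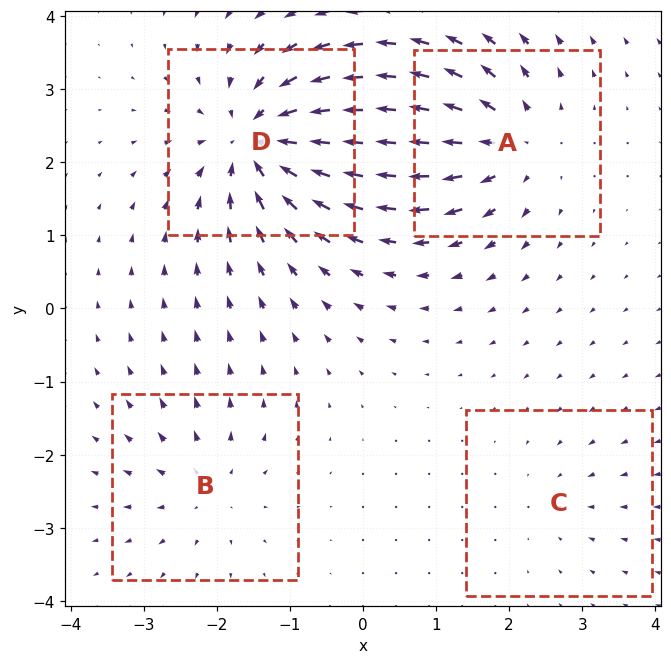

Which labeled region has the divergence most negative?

Divergence at each region's feature centre — A: about +6, B: about +4, C: about -2, D: about -8. Region D is most negative.

D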